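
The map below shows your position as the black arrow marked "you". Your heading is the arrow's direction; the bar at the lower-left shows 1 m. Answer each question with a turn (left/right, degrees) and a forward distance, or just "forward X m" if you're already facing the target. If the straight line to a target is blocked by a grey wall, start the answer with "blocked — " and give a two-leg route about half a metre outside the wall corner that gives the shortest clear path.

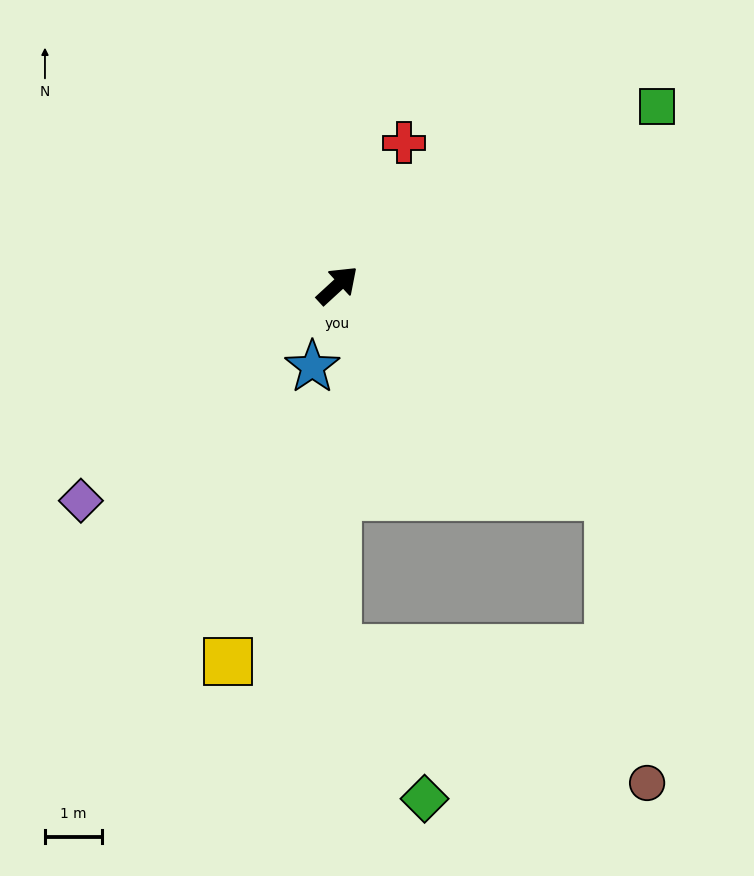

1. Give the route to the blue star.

turn right 150°, forward 1.5 m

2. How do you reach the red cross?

turn left 22°, forward 2.8 m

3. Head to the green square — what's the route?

turn right 13°, forward 6.5 m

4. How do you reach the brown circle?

blocked — turn right 81°, forward 6.1 m, then turn right 44°, forward 5.1 m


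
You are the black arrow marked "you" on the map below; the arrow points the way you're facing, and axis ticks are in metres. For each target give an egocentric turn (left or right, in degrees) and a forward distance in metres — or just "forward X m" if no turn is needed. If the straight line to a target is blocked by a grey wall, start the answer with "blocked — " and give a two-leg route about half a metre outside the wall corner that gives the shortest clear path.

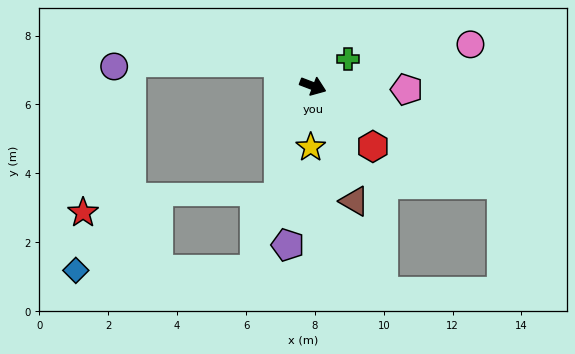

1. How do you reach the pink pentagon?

turn left 19°, forward 2.7 m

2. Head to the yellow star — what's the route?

turn right 71°, forward 1.8 m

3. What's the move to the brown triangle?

turn right 49°, forward 3.6 m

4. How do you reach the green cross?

turn left 59°, forward 1.3 m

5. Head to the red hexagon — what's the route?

turn right 24°, forward 2.5 m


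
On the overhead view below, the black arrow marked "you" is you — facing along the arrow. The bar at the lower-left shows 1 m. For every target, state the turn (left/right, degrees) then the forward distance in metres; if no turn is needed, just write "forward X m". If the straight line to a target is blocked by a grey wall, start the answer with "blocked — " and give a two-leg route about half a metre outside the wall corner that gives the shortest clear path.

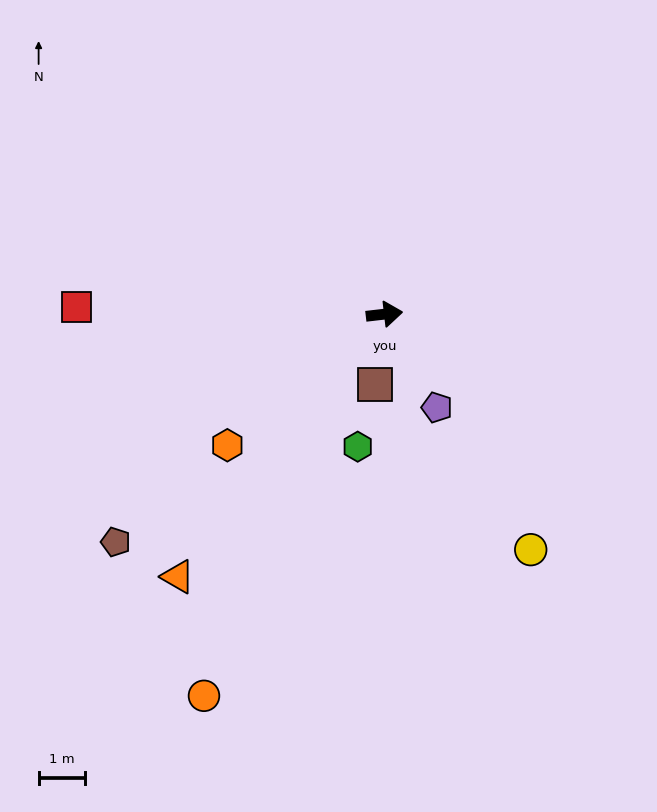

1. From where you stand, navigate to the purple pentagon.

turn right 67°, forward 2.3 m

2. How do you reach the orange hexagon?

turn right 147°, forward 4.4 m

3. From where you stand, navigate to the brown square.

turn right 104°, forward 1.5 m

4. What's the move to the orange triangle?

turn right 135°, forward 7.2 m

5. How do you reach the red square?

turn left 172°, forward 6.6 m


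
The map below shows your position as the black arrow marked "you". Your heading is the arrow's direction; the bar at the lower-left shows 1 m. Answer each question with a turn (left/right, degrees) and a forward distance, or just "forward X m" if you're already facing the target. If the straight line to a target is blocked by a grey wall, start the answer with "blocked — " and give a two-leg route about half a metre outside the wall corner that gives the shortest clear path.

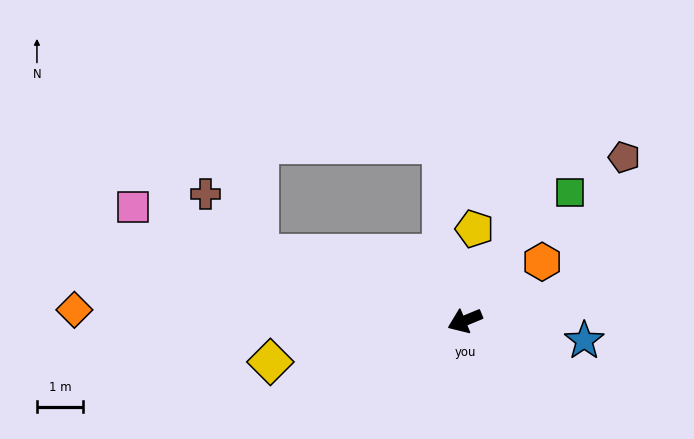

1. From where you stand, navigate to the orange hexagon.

turn right 165°, forward 2.1 m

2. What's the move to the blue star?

turn left 148°, forward 2.6 m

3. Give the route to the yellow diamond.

turn right 11°, forward 4.3 m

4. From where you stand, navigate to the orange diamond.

turn right 24°, forward 8.5 m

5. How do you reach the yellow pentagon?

turn right 119°, forward 2.0 m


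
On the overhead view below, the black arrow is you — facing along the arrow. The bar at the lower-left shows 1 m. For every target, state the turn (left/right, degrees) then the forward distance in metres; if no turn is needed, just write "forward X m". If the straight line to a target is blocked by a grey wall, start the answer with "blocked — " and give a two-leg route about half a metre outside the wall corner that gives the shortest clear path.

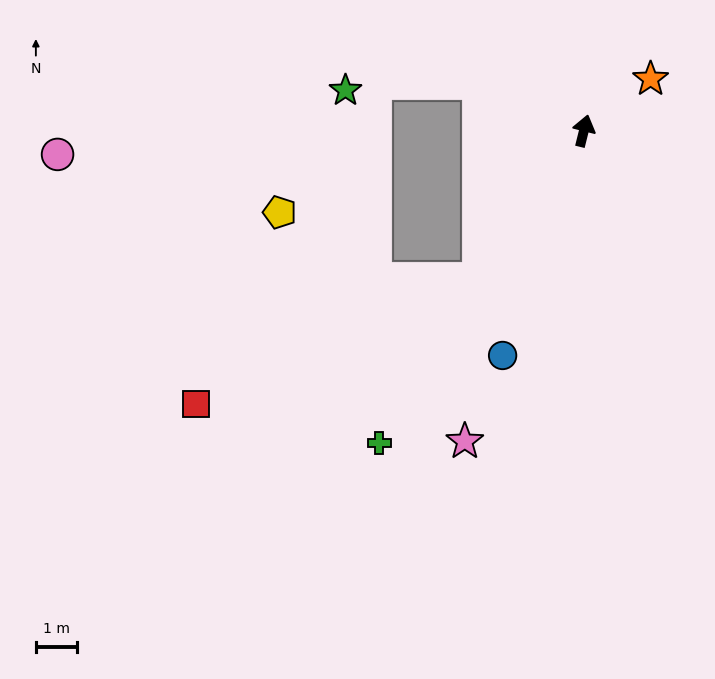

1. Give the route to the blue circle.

turn left 174°, forward 5.8 m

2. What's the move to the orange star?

turn right 38°, forward 2.1 m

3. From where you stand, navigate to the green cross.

turn left 161°, forward 9.1 m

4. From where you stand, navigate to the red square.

blocked — turn left 159°, forward 4.4 m, then turn right 31°, forward 7.5 m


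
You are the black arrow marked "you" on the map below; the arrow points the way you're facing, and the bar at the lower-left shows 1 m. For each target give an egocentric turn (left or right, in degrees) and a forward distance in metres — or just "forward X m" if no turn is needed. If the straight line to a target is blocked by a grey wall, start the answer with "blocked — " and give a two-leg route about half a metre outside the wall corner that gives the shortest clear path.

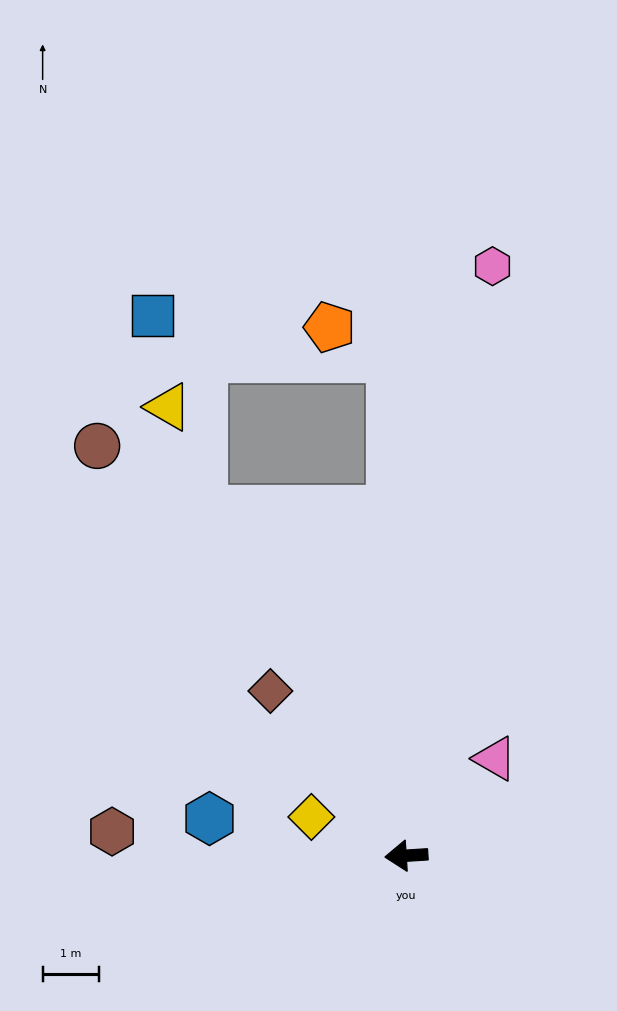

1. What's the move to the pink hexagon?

turn right 102°, forward 10.6 m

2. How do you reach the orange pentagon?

blocked — turn right 92°, forward 8.9 m, then turn left 61°, forward 1.2 m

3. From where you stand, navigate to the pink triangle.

turn right 136°, forward 2.3 m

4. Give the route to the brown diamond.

turn right 54°, forward 3.8 m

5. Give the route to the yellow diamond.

turn right 26°, forward 1.8 m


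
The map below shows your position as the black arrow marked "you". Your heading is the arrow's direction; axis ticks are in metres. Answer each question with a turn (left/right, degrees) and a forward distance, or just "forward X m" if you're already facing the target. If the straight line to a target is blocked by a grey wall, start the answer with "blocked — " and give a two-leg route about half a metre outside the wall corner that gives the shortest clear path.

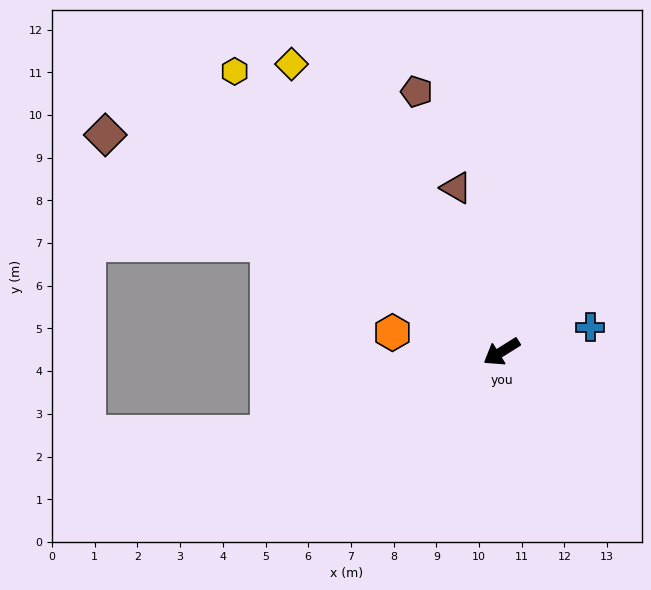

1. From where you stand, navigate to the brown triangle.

turn right 107°, forward 4.0 m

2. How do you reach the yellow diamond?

turn right 86°, forward 8.3 m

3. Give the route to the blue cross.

turn left 163°, forward 2.2 m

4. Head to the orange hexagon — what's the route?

turn right 42°, forward 2.6 m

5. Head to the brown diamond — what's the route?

turn right 61°, forward 10.6 m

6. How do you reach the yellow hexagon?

turn right 78°, forward 9.1 m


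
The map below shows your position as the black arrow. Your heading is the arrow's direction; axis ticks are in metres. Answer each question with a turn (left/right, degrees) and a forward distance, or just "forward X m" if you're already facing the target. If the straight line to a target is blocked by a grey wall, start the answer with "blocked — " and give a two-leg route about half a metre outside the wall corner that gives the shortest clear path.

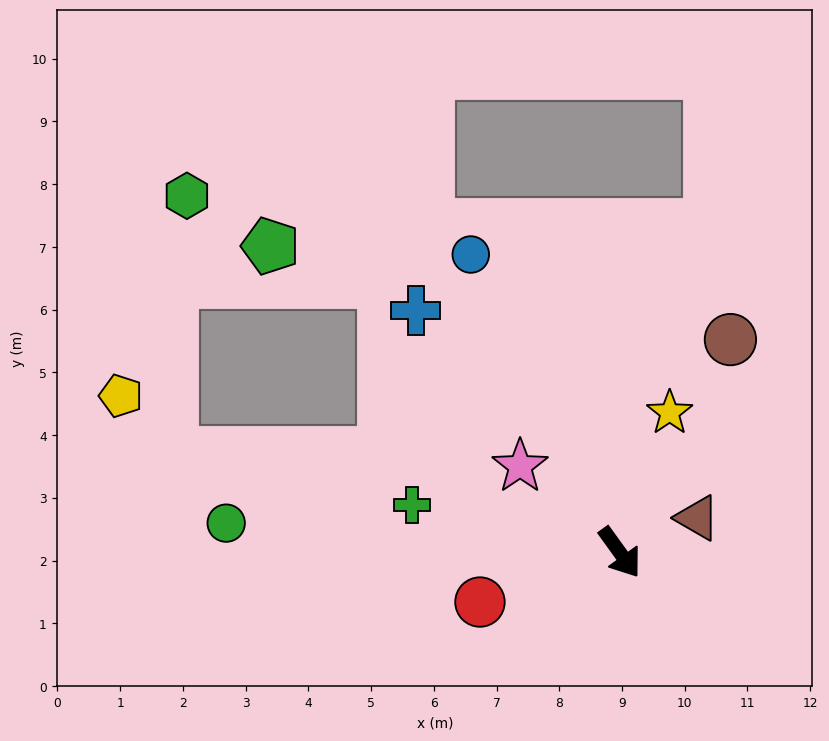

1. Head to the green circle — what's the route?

turn right 130°, forward 6.3 m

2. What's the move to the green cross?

turn right 139°, forward 3.4 m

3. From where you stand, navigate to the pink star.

turn right 167°, forward 2.1 m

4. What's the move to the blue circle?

turn left 171°, forward 5.3 m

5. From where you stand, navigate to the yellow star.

turn left 125°, forward 2.4 m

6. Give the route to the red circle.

turn right 106°, forward 2.4 m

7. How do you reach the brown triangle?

turn left 78°, forward 1.4 m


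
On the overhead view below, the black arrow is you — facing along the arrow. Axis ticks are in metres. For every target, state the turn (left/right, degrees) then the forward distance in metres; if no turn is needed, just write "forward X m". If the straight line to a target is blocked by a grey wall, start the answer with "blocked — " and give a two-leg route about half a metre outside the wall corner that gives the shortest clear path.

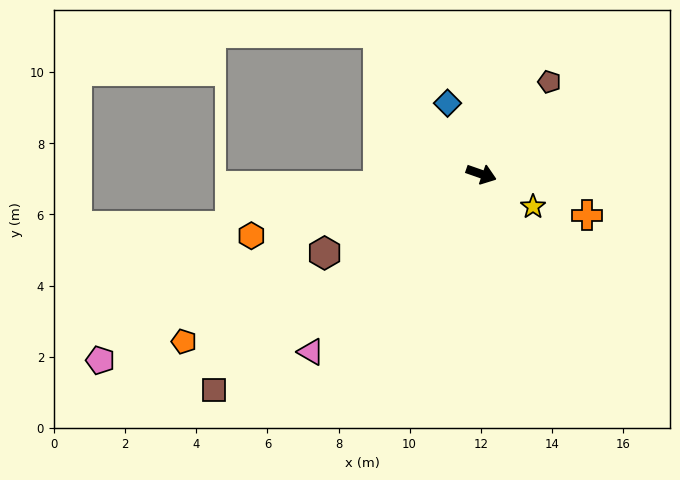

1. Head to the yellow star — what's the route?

turn right 13°, forward 1.7 m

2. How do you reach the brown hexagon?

turn right 134°, forward 4.9 m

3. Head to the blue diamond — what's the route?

turn left 135°, forward 2.2 m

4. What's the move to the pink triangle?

turn right 115°, forward 6.9 m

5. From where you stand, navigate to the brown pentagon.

turn left 73°, forward 3.2 m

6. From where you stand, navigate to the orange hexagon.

turn right 146°, forward 6.7 m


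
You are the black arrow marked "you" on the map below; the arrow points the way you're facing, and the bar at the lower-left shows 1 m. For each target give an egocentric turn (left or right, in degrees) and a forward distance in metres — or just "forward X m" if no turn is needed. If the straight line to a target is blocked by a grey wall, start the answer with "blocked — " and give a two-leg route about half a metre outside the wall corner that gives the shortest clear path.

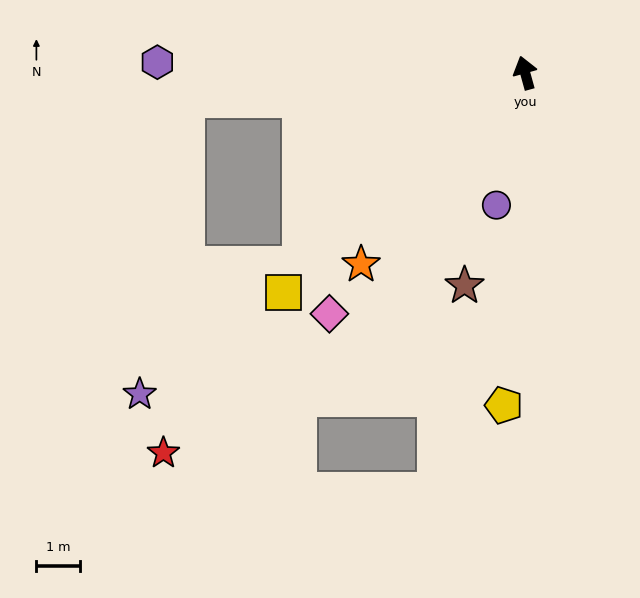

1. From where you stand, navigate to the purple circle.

turn left 152°, forward 3.1 m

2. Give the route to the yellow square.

turn left 117°, forward 7.5 m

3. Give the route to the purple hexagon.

turn left 73°, forward 8.4 m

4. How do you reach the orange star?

turn left 124°, forward 5.8 m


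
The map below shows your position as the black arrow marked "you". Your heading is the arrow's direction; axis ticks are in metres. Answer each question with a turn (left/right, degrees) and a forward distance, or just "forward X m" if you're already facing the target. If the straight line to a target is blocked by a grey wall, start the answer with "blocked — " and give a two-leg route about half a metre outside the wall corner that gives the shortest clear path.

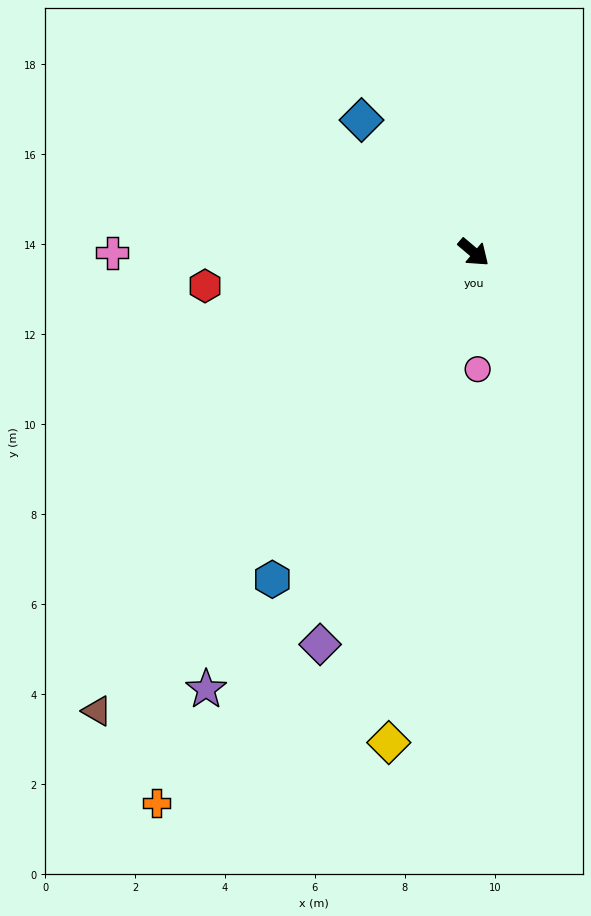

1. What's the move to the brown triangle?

turn right 89°, forward 13.2 m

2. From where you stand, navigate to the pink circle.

turn right 48°, forward 2.6 m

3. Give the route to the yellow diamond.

turn right 60°, forward 11.1 m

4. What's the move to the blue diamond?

turn left 171°, forward 3.9 m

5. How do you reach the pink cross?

turn right 140°, forward 8.0 m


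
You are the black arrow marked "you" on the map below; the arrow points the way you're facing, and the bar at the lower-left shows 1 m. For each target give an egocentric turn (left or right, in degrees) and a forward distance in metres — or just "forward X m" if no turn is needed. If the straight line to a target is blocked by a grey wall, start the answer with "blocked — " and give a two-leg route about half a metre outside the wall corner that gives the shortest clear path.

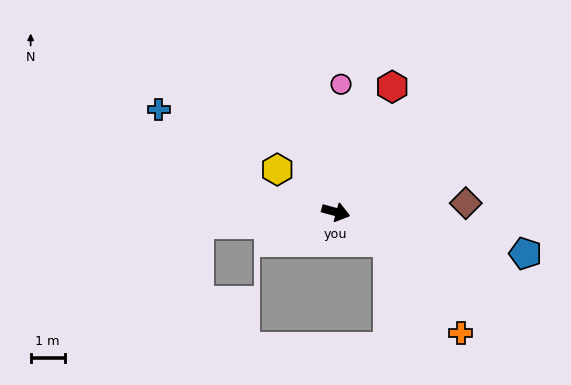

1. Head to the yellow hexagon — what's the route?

turn left 159°, forward 2.1 m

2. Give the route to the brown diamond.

turn left 19°, forward 3.8 m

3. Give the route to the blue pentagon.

turn left 3°, forward 5.7 m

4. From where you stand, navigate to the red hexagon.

turn left 81°, forward 4.0 m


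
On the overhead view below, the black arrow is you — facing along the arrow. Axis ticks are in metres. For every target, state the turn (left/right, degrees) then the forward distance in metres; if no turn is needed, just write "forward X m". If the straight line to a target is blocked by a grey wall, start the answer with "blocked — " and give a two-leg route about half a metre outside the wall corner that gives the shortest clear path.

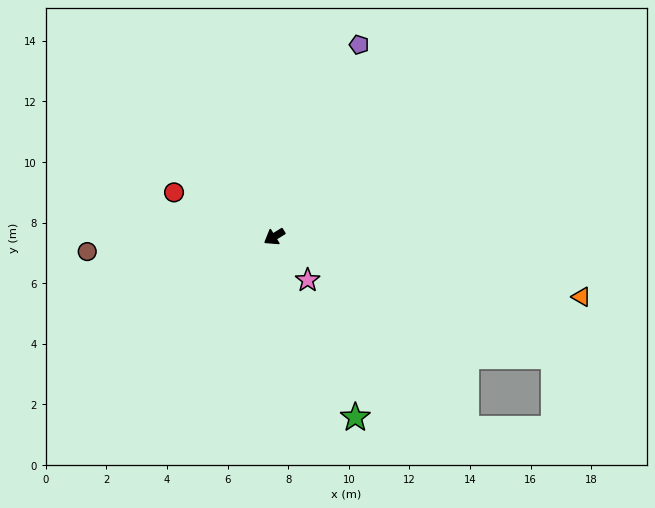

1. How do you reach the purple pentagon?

turn right 146°, forward 6.9 m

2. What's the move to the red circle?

turn right 56°, forward 3.6 m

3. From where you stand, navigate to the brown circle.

turn right 27°, forward 6.2 m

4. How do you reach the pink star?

turn left 96°, forward 1.8 m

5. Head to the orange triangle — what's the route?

turn left 137°, forward 10.3 m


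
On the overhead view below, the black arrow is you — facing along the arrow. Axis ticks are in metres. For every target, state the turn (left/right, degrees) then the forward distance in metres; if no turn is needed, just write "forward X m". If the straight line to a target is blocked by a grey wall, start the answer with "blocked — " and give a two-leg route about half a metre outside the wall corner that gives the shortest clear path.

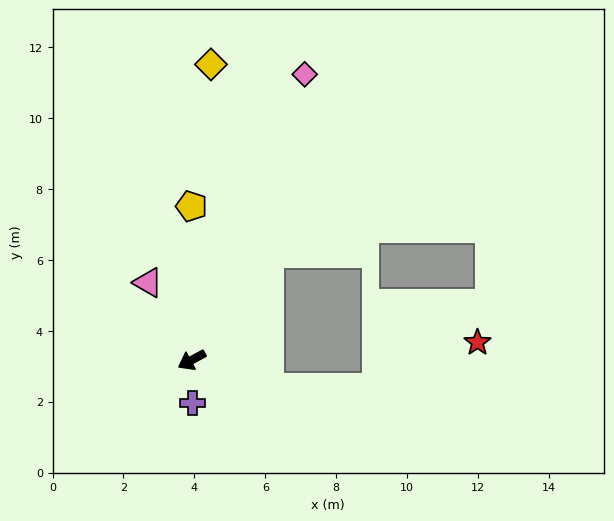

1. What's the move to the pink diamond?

turn right 140°, forward 8.7 m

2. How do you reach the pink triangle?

turn right 89°, forward 2.5 m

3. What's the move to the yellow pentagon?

turn right 118°, forward 4.3 m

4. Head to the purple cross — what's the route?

turn left 63°, forward 1.2 m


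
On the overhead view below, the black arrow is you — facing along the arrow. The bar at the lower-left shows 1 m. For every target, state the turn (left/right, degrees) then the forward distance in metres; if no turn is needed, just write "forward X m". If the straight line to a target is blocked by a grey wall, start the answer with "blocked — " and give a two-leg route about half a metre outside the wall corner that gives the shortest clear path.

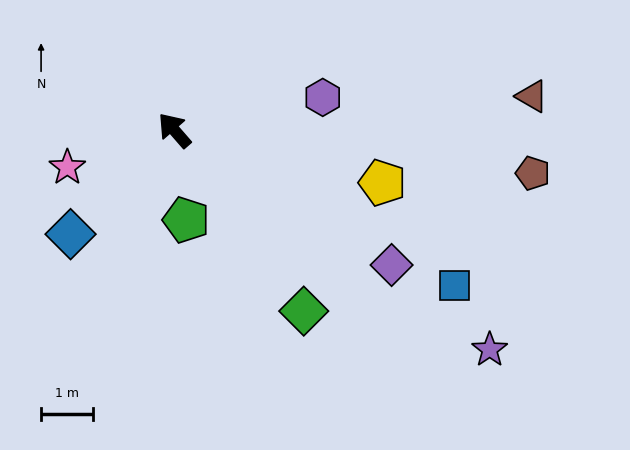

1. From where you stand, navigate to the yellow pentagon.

turn right 145°, forward 4.1 m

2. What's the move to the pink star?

turn left 68°, forward 2.2 m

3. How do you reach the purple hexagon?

turn right 119°, forward 2.9 m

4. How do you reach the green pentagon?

turn left 146°, forward 1.7 m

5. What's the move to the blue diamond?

turn left 94°, forward 2.8 m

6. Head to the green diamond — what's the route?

turn left 175°, forward 4.3 m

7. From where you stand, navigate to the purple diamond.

turn right 163°, forward 4.9 m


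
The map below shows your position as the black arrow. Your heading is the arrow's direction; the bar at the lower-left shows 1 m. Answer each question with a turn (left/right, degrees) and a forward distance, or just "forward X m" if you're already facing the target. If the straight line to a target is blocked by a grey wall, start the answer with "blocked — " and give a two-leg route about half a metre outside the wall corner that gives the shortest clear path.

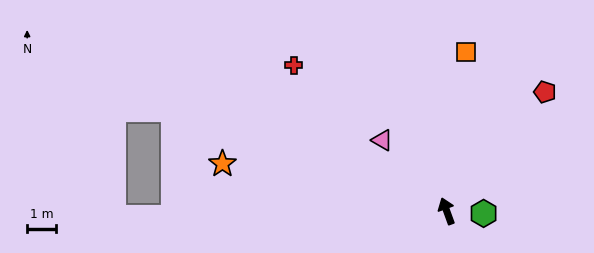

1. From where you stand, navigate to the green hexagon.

turn right 114°, forward 1.3 m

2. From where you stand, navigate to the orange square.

turn right 27°, forward 5.5 m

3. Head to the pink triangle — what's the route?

turn left 22°, forward 3.3 m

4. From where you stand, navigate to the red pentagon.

turn right 59°, forward 5.3 m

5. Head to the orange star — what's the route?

turn left 58°, forward 7.9 m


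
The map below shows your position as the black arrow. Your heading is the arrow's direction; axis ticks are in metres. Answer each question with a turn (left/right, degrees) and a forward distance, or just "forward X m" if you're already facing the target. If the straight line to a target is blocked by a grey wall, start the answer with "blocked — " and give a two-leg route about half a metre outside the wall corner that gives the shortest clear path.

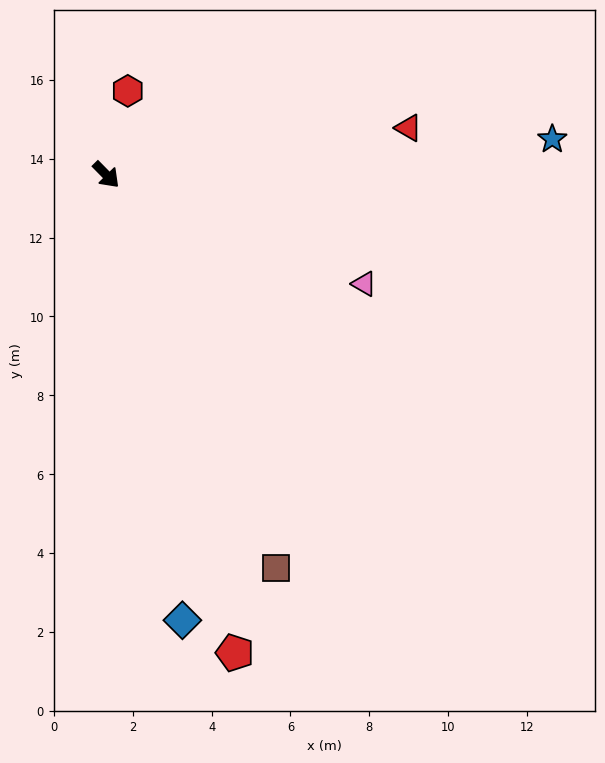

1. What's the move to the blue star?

turn left 50°, forward 11.4 m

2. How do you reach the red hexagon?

turn left 121°, forward 2.2 m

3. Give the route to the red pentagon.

turn right 29°, forward 12.6 m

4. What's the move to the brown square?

turn right 21°, forward 10.9 m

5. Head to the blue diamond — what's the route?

turn right 35°, forward 11.5 m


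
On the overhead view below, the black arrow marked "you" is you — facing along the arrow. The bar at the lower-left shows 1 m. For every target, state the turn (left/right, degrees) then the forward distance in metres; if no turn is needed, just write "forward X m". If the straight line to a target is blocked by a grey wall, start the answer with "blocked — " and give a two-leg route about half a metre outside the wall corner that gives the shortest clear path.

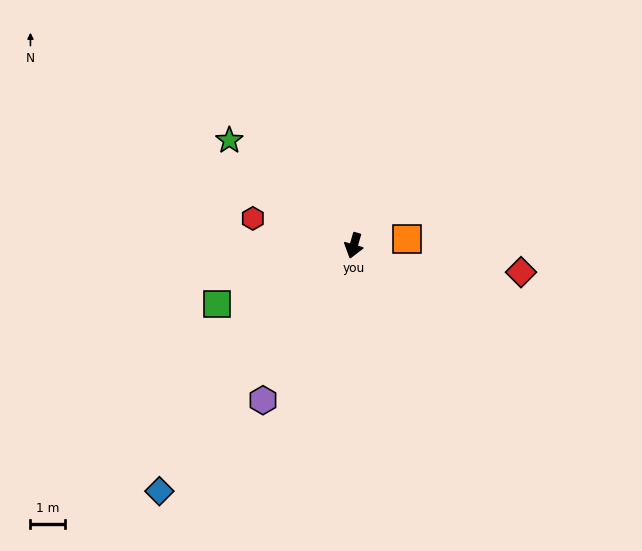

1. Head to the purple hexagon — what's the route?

turn right 14°, forward 5.2 m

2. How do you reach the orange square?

turn left 113°, forward 1.5 m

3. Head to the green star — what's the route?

turn right 114°, forward 4.7 m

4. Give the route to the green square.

turn right 51°, forward 4.3 m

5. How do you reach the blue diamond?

turn right 22°, forward 9.0 m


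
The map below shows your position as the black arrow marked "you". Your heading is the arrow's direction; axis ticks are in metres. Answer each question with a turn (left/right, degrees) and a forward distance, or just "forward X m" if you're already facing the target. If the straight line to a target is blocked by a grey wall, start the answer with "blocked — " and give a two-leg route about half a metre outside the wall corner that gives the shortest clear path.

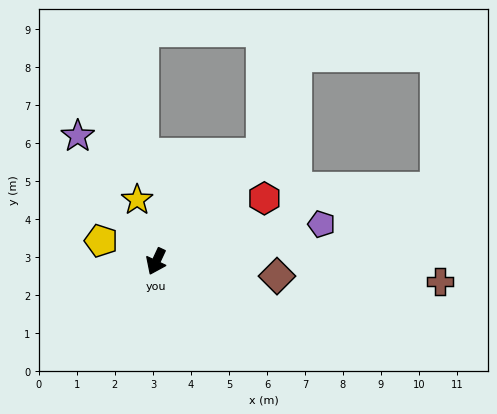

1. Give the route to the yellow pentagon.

turn right 86°, forward 1.5 m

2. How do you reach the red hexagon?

turn left 145°, forward 3.3 m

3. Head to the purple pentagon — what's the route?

turn left 128°, forward 4.5 m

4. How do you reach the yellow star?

turn right 138°, forward 1.7 m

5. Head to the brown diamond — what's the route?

turn left 108°, forward 3.2 m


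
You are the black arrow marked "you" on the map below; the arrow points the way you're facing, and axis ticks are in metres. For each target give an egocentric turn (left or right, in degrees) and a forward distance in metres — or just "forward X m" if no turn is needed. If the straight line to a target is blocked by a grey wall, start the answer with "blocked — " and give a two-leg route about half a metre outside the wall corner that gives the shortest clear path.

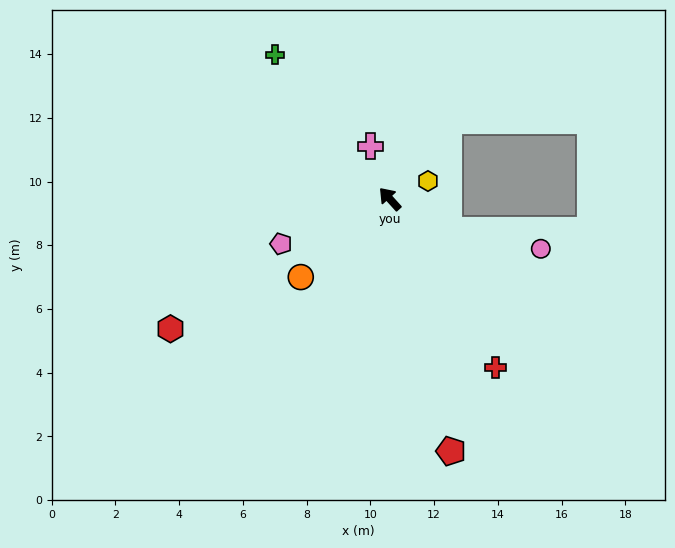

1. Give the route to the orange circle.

turn left 89°, forward 3.7 m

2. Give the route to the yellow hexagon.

turn right 107°, forward 1.3 m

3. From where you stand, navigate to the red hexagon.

turn left 79°, forward 8.0 m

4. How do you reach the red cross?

turn left 170°, forward 6.2 m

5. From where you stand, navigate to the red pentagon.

turn left 151°, forward 8.1 m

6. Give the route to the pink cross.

turn right 22°, forward 1.8 m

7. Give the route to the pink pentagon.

turn left 70°, forward 3.7 m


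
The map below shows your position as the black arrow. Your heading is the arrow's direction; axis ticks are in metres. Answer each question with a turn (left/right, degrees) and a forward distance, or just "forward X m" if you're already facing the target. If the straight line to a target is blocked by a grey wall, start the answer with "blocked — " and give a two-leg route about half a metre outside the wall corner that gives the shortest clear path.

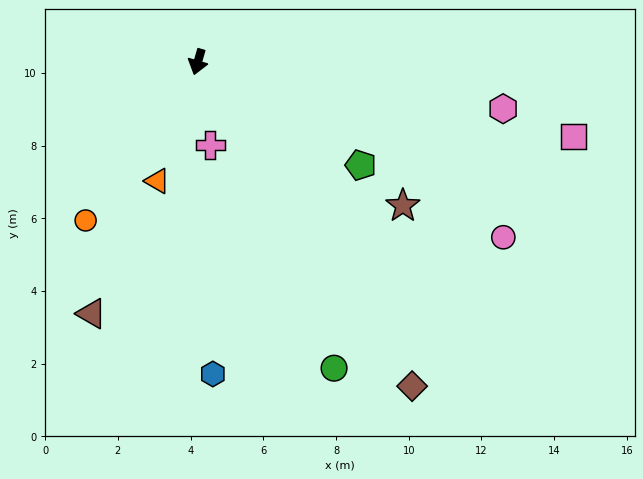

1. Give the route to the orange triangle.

turn right 3°, forward 3.5 m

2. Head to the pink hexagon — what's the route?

turn left 97°, forward 8.5 m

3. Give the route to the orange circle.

turn right 19°, forward 5.3 m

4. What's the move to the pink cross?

turn left 25°, forward 2.3 m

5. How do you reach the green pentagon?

turn left 74°, forward 5.3 m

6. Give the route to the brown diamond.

turn left 50°, forward 10.7 m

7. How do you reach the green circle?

turn left 40°, forward 9.2 m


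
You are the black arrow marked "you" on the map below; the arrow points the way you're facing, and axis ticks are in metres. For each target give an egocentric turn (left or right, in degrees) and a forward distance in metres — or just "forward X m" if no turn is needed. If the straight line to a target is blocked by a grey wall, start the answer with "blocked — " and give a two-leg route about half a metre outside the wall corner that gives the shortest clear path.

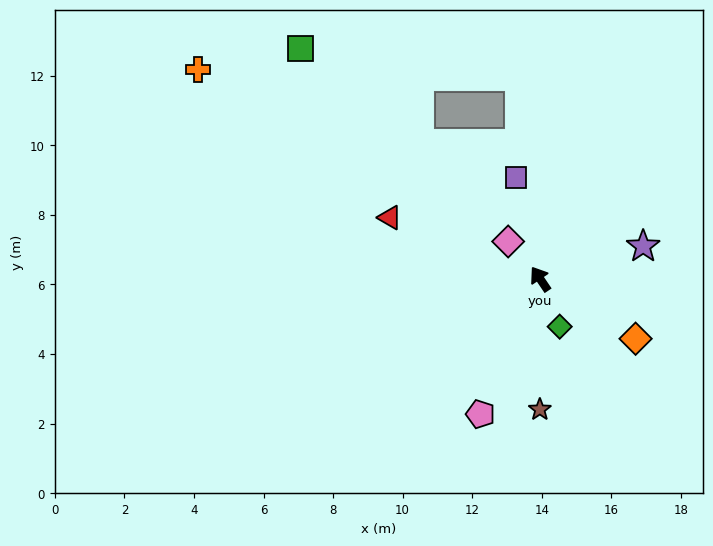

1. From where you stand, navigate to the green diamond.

turn left 168°, forward 1.5 m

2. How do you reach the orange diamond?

turn right 156°, forward 3.2 m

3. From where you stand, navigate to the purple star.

turn right 106°, forward 3.1 m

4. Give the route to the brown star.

turn left 146°, forward 3.8 m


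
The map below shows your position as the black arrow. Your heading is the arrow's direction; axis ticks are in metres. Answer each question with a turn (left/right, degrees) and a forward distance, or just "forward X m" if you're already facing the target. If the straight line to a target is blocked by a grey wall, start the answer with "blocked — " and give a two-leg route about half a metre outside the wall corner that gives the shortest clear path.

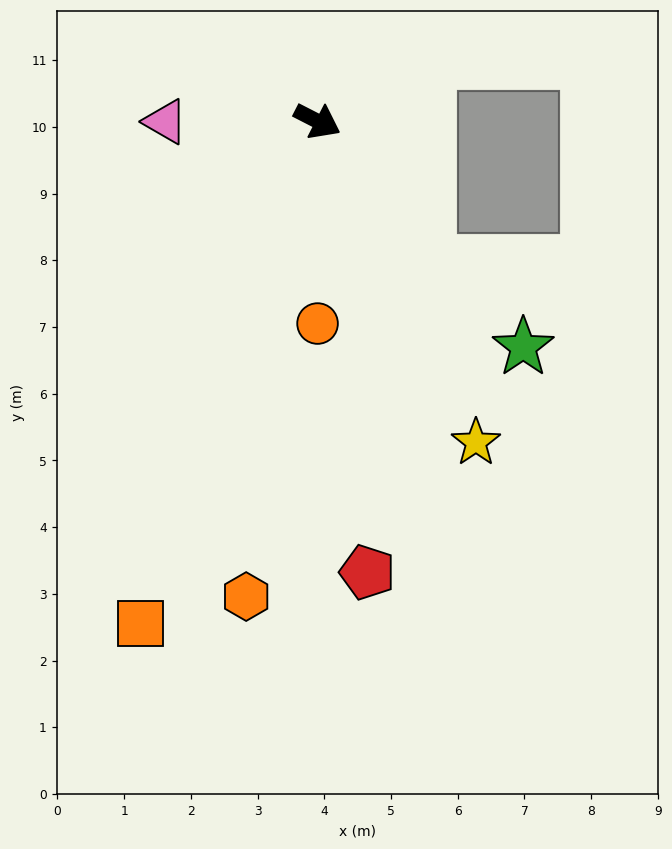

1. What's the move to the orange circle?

turn right 63°, forward 3.0 m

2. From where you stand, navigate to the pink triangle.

turn right 153°, forward 2.3 m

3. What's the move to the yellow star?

turn right 37°, forward 5.4 m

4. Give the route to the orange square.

turn right 82°, forward 8.0 m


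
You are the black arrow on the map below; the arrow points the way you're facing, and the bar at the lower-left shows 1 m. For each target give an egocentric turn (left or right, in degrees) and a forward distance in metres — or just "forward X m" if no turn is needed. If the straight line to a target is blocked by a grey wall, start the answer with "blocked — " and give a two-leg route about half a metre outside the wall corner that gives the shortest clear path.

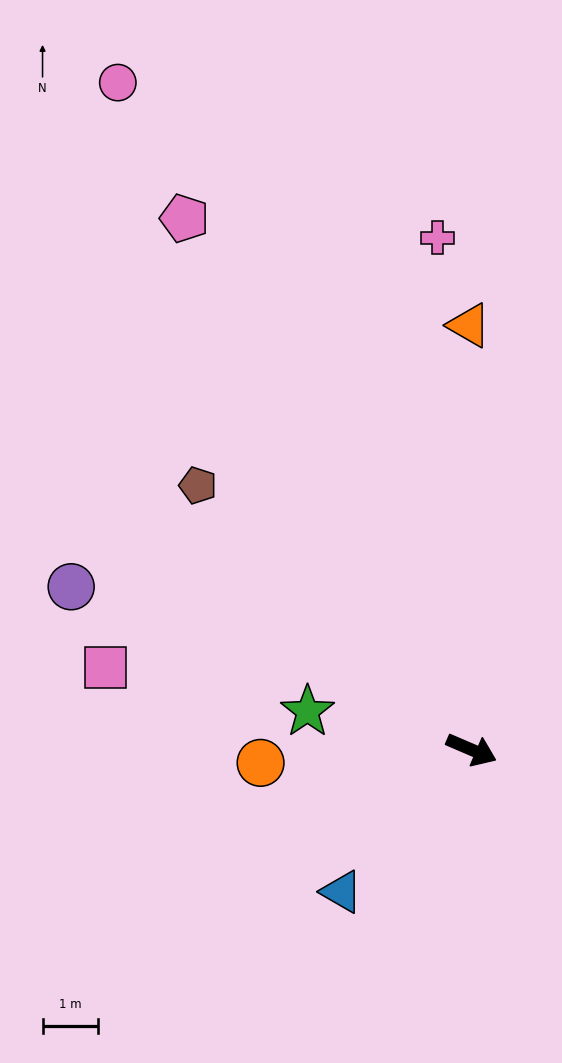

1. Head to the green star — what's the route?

turn right 170°, forward 3.0 m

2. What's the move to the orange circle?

turn right 153°, forward 3.8 m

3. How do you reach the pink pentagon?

turn left 142°, forward 10.9 m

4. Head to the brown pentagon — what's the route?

turn left 159°, forward 6.9 m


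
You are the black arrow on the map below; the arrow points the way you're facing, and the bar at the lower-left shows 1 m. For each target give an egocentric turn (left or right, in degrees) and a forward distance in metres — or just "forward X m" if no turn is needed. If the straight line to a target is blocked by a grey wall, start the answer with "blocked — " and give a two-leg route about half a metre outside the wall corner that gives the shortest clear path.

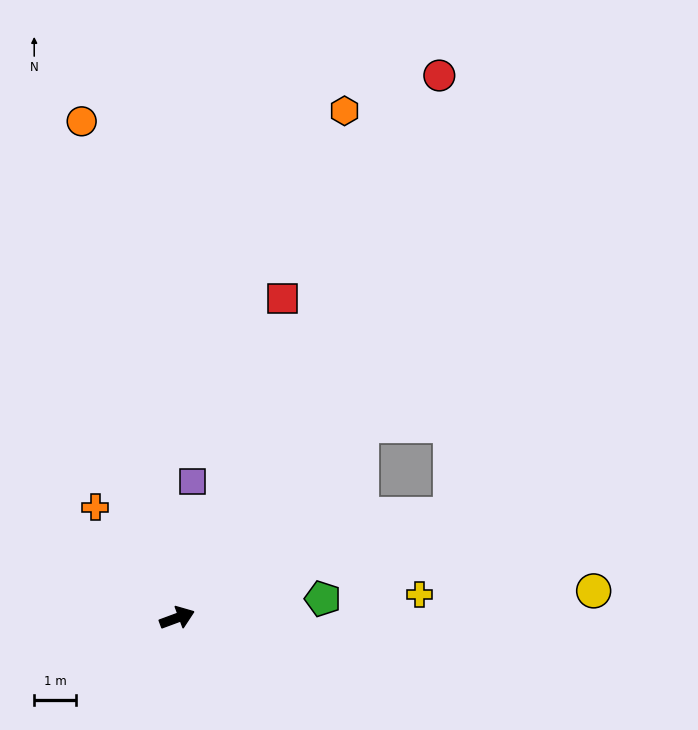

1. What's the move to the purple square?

turn left 63°, forward 3.3 m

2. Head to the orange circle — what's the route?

turn left 81°, forward 12.2 m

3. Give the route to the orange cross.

turn left 106°, forward 3.3 m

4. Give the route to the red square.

turn left 51°, forward 8.1 m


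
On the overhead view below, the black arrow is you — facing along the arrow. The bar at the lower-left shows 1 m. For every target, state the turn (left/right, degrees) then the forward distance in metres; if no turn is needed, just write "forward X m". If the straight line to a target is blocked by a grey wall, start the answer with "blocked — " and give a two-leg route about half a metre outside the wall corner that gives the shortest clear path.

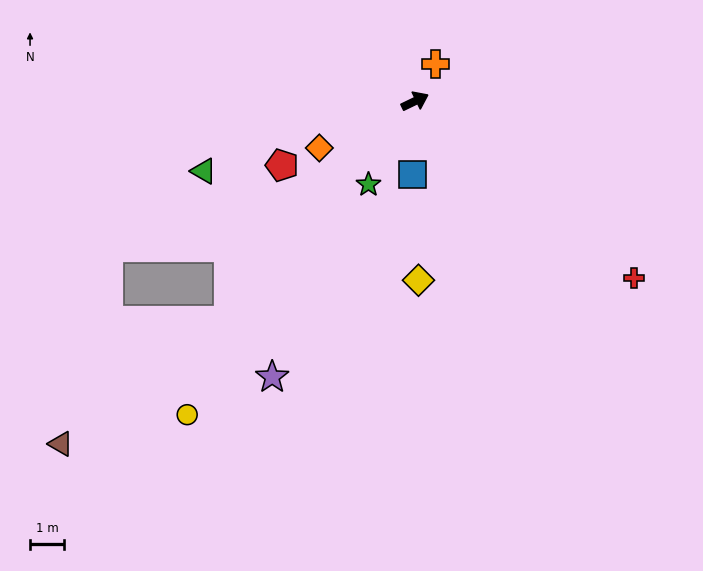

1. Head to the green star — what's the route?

turn right 145°, forward 2.8 m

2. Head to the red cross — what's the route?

turn right 65°, forward 8.2 m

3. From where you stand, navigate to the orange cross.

turn left 35°, forward 1.2 m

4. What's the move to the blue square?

turn right 118°, forward 2.1 m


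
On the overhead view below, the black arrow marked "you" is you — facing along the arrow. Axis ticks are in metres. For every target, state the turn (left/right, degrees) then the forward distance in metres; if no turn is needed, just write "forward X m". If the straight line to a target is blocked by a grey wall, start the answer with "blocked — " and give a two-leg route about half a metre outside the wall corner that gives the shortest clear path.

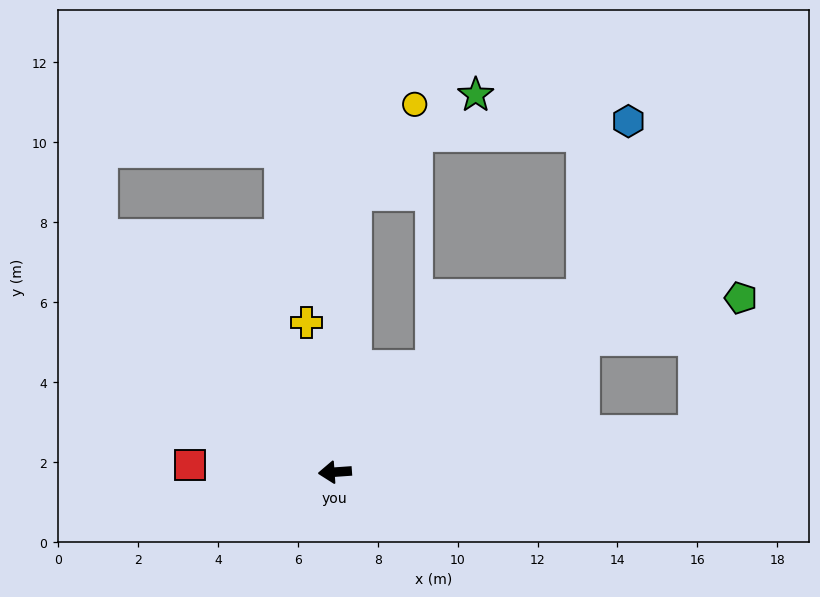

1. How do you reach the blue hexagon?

blocked — turn right 149°, forward 7.6 m, then turn left 41°, forward 4.5 m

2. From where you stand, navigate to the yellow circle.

blocked — turn right 98°, forward 7.0 m, then turn right 30°, forward 2.7 m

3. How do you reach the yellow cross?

turn right 83°, forward 3.8 m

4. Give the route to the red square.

turn right 7°, forward 3.6 m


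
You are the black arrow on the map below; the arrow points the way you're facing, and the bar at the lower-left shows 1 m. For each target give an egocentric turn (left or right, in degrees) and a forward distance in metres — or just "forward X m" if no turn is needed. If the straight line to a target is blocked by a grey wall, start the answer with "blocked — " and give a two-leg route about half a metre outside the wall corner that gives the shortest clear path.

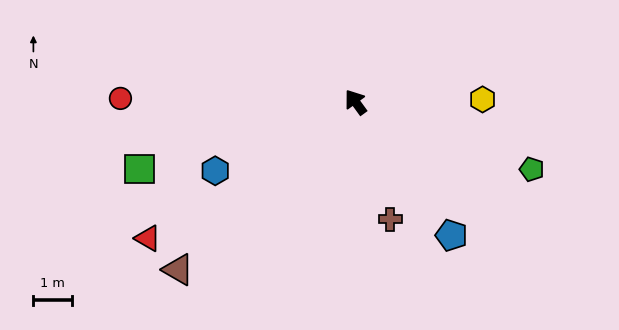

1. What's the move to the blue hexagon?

turn left 80°, forward 4.1 m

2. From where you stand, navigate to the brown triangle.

turn left 97°, forward 6.3 m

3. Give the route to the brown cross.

turn left 160°, forward 3.2 m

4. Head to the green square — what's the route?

turn left 71°, forward 5.9 m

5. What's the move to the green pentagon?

turn right 147°, forward 4.9 m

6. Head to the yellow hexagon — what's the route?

turn right 125°, forward 3.3 m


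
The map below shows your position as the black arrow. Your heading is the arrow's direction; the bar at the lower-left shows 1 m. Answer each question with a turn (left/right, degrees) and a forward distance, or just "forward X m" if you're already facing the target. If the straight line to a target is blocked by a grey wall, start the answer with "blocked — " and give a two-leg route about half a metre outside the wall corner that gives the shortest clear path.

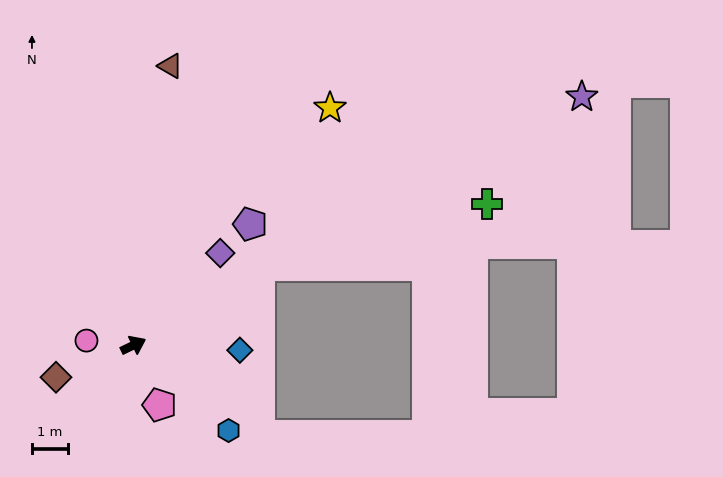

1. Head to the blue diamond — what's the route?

turn right 28°, forward 3.0 m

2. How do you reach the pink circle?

turn left 149°, forward 1.3 m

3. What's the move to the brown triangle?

turn left 57°, forward 7.9 m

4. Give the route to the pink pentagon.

turn right 92°, forward 1.8 m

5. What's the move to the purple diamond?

turn left 21°, forward 3.5 m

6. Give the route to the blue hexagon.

turn right 68°, forward 3.6 m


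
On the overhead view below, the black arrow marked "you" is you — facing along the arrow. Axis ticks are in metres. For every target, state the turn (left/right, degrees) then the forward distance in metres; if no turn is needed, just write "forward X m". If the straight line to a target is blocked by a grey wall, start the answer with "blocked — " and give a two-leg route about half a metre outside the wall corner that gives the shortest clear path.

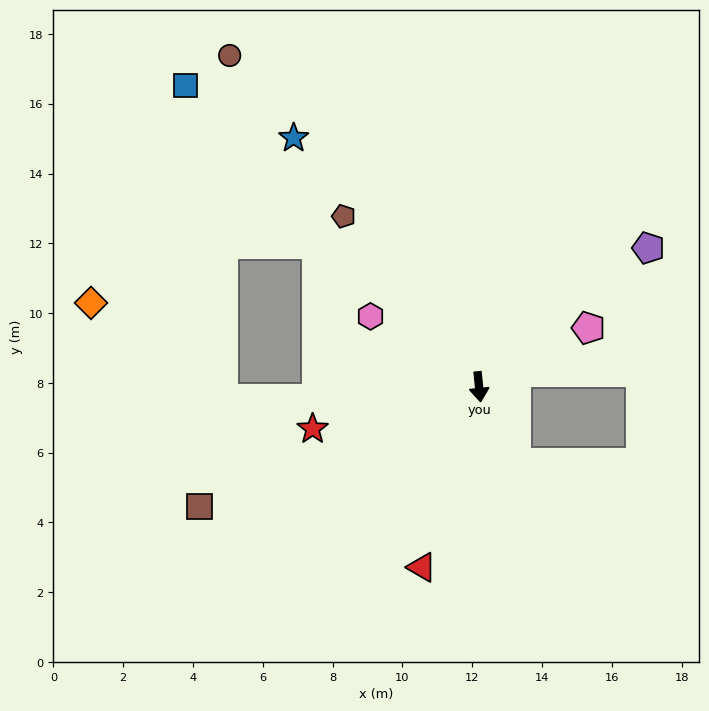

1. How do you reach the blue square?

turn right 142°, forward 12.0 m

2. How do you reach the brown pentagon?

turn right 147°, forward 6.2 m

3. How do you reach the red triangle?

turn right 23°, forward 5.4 m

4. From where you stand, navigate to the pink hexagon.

turn right 129°, forward 3.7 m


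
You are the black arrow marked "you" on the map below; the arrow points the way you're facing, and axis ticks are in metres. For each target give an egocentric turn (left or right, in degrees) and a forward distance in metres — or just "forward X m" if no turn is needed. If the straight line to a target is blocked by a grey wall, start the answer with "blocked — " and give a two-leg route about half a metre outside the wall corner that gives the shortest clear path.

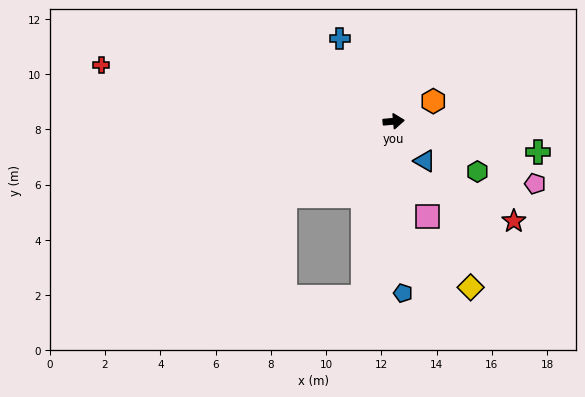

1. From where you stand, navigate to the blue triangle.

turn right 57°, forward 1.8 m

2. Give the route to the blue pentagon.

turn right 92°, forward 6.2 m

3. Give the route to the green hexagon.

turn right 36°, forward 3.5 m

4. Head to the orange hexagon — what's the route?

turn left 22°, forward 1.6 m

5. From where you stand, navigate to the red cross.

turn left 164°, forward 10.8 m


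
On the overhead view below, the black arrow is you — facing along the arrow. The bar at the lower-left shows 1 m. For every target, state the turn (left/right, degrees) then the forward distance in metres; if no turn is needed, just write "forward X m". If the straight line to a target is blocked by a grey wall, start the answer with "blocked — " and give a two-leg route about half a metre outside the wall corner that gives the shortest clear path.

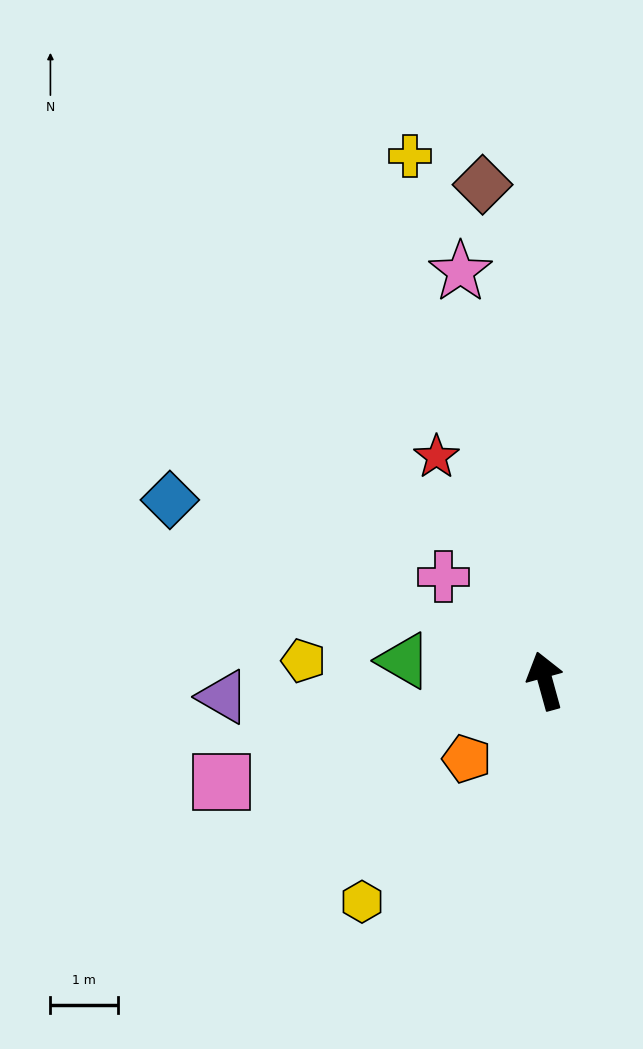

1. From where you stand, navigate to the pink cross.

turn left 29°, forward 2.2 m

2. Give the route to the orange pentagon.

turn left 119°, forward 1.6 m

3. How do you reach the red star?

turn left 10°, forward 3.7 m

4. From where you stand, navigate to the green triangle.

turn left 66°, forward 2.1 m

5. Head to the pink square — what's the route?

turn left 92°, forward 5.0 m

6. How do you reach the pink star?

turn right 4°, forward 6.2 m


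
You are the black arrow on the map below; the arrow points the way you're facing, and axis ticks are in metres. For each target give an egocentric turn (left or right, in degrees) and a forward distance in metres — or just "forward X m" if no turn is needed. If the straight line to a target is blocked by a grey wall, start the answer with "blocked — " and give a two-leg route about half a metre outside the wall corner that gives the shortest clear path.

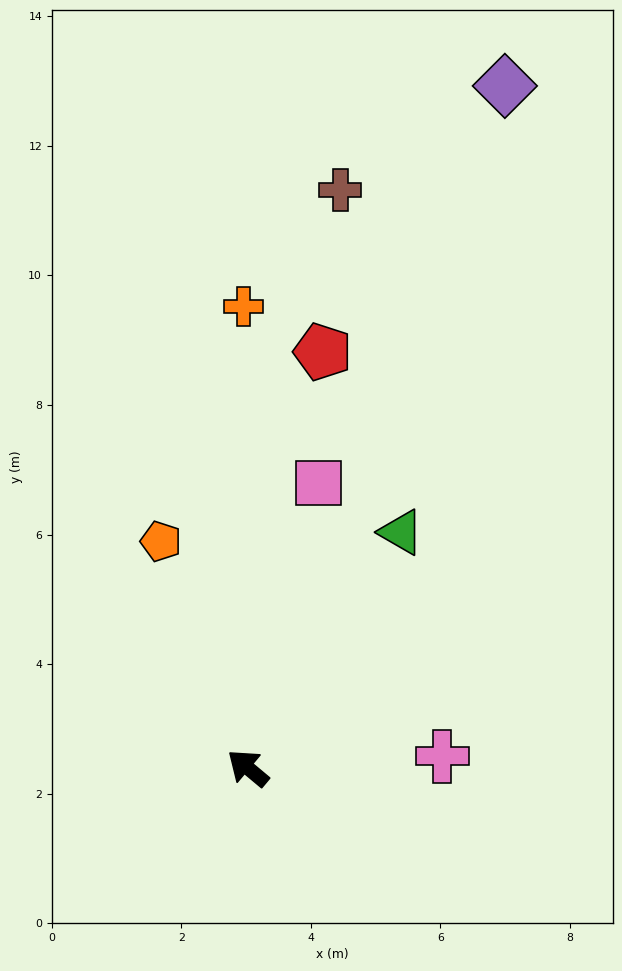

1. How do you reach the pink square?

turn right 64°, forward 4.5 m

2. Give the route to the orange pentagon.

turn right 29°, forward 3.7 m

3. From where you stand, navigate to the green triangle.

turn right 83°, forward 4.3 m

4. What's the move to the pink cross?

turn right 137°, forward 3.0 m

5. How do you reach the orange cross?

turn right 50°, forward 7.1 m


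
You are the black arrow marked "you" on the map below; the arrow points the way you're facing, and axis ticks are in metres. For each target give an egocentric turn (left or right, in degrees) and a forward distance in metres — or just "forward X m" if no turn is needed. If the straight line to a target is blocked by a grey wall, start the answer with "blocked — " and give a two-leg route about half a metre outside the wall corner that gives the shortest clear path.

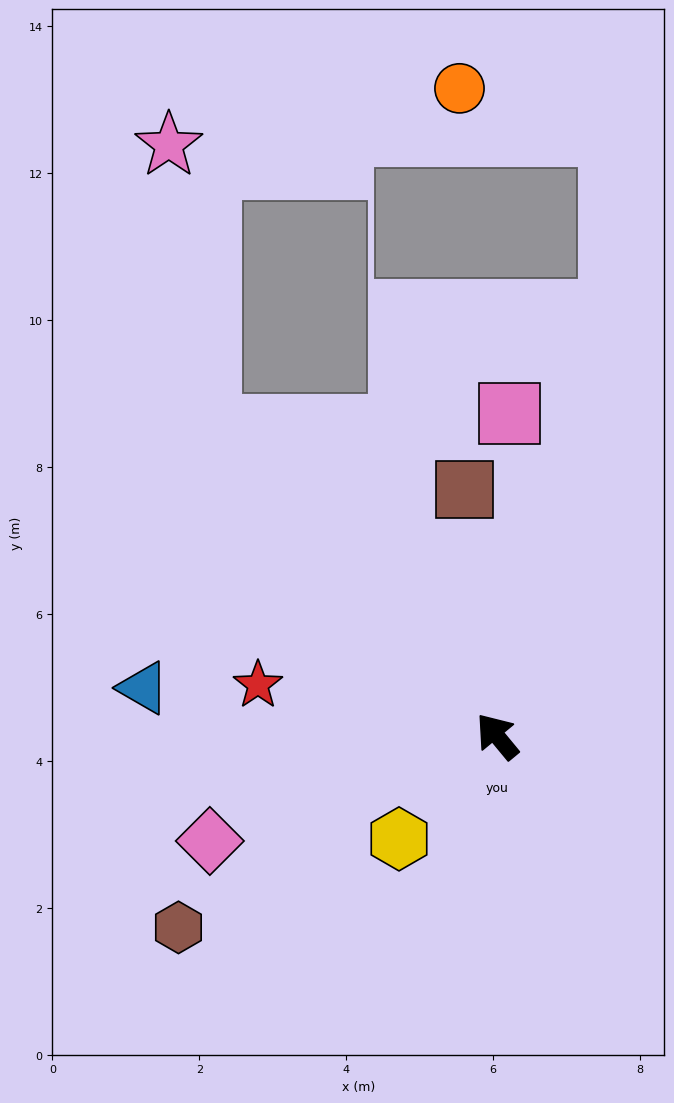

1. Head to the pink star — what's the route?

blocked — turn left 3°, forward 5.8 m, then turn right 34°, forward 3.9 m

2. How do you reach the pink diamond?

turn left 70°, forward 4.2 m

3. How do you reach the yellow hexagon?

turn left 97°, forward 1.9 m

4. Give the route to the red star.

turn left 38°, forward 3.3 m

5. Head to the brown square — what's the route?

turn right 32°, forward 3.4 m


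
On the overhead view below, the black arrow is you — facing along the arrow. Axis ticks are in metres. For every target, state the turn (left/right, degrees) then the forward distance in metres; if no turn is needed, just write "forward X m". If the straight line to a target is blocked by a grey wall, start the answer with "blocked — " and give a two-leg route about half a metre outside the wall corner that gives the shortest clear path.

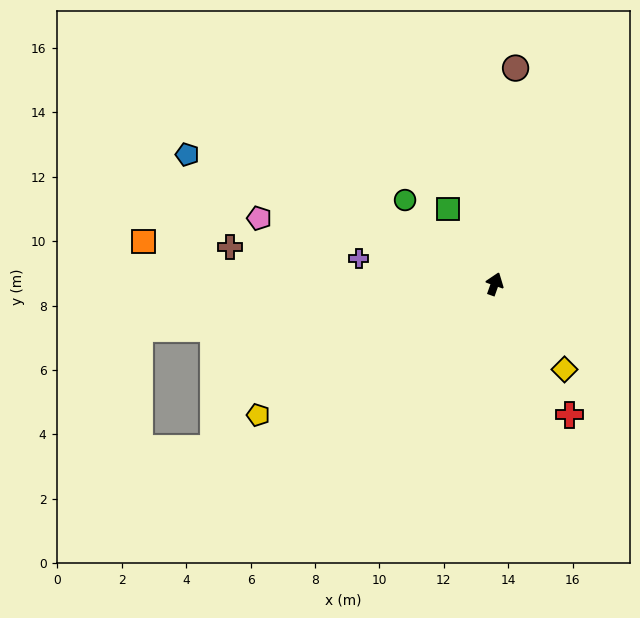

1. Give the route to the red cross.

turn right 131°, forward 4.7 m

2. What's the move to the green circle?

turn left 67°, forward 3.8 m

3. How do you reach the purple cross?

turn left 99°, forward 4.3 m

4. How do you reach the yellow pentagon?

turn left 139°, forward 8.4 m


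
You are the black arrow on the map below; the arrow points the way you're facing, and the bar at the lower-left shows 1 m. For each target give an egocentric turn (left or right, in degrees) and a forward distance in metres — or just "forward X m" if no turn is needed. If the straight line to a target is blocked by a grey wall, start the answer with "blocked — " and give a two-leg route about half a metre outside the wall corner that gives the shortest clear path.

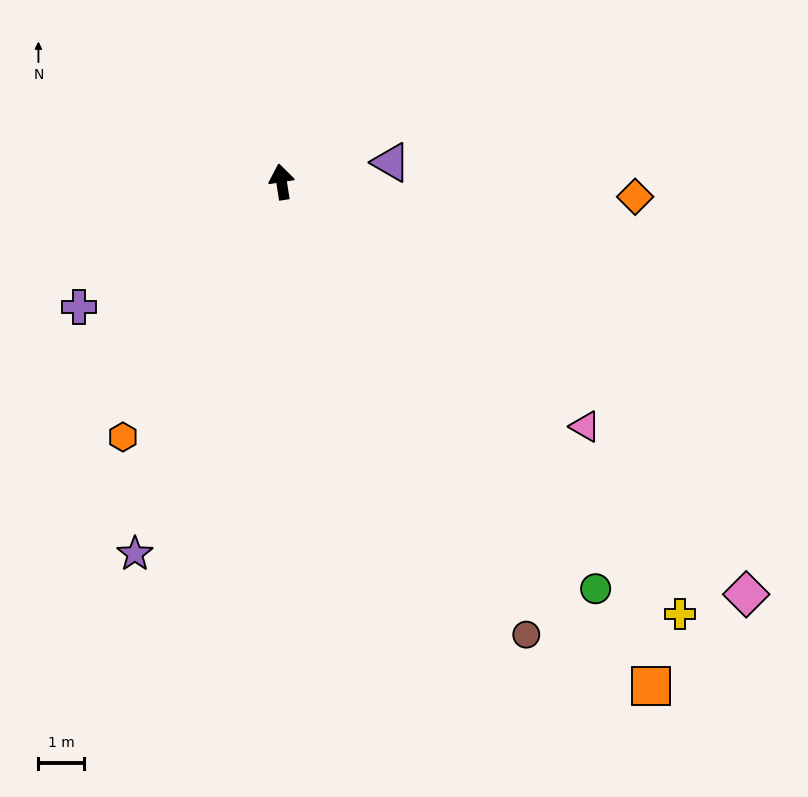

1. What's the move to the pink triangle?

turn right 138°, forward 8.6 m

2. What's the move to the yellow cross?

turn right 146°, forward 12.9 m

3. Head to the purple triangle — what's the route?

turn right 89°, forward 2.4 m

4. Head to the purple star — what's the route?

turn left 150°, forward 8.8 m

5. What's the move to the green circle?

turn right 151°, forward 11.3 m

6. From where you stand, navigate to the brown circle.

turn right 161°, forward 11.3 m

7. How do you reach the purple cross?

turn left 113°, forward 5.2 m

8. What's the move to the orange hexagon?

turn left 139°, forward 6.6 m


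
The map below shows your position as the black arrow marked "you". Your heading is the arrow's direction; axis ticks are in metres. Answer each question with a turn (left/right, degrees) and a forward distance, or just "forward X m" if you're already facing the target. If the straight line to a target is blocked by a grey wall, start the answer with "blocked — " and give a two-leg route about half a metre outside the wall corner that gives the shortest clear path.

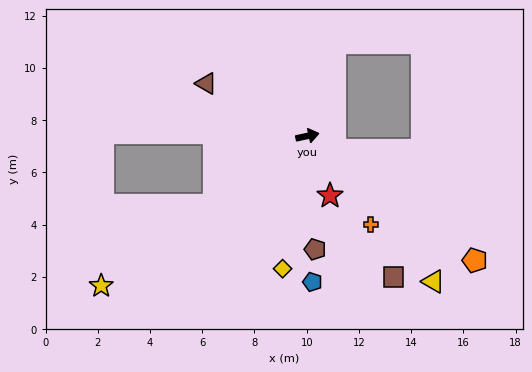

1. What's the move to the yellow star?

turn right 156°, forward 9.8 m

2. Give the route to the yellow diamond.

turn right 113°, forward 5.2 m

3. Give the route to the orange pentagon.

turn right 49°, forward 8.0 m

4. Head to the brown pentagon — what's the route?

turn right 98°, forward 4.4 m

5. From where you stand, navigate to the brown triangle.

turn left 140°, forward 4.4 m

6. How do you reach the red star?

turn right 82°, forward 2.4 m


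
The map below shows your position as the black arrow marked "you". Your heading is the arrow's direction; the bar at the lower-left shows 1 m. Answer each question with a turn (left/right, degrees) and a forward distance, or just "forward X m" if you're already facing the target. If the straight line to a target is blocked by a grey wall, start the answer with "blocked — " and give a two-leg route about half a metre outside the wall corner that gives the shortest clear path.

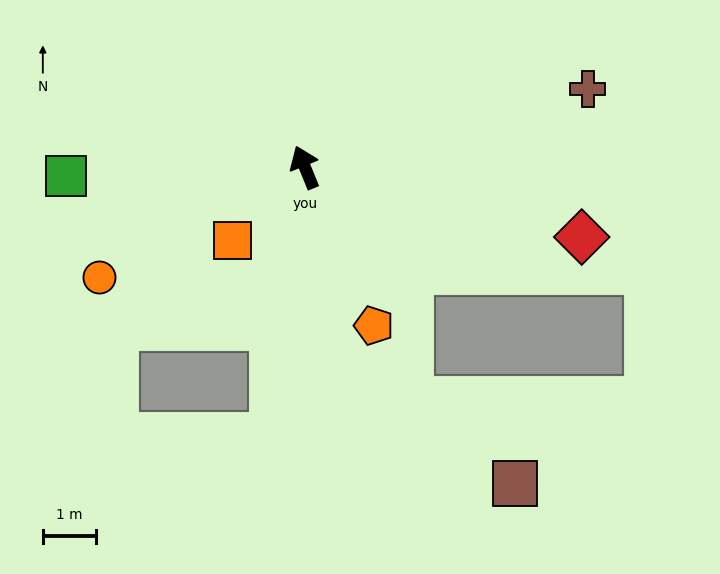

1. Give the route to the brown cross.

turn right 97°, forward 5.5 m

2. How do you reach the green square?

turn left 70°, forward 4.5 m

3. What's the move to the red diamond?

turn right 126°, forward 5.4 m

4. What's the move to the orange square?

turn left 113°, forward 1.9 m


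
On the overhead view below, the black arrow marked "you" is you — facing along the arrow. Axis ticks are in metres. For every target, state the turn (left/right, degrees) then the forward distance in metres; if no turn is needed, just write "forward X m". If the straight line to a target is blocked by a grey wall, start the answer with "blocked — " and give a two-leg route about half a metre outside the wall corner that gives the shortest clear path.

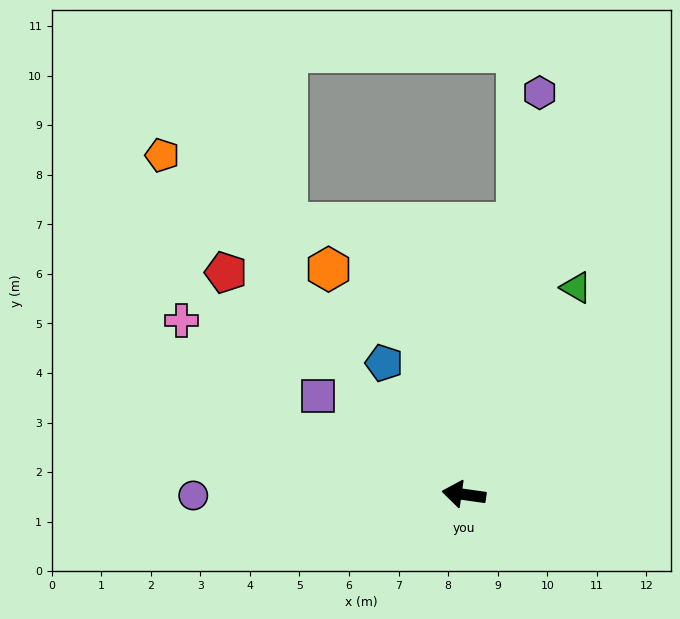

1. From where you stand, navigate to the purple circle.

turn left 8°, forward 5.5 m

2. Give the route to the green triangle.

turn right 110°, forward 4.7 m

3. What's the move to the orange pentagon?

turn right 40°, forward 9.2 m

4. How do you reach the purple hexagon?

turn right 93°, forward 8.2 m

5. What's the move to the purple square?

turn right 26°, forward 3.6 m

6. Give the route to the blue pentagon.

turn right 51°, forward 3.1 m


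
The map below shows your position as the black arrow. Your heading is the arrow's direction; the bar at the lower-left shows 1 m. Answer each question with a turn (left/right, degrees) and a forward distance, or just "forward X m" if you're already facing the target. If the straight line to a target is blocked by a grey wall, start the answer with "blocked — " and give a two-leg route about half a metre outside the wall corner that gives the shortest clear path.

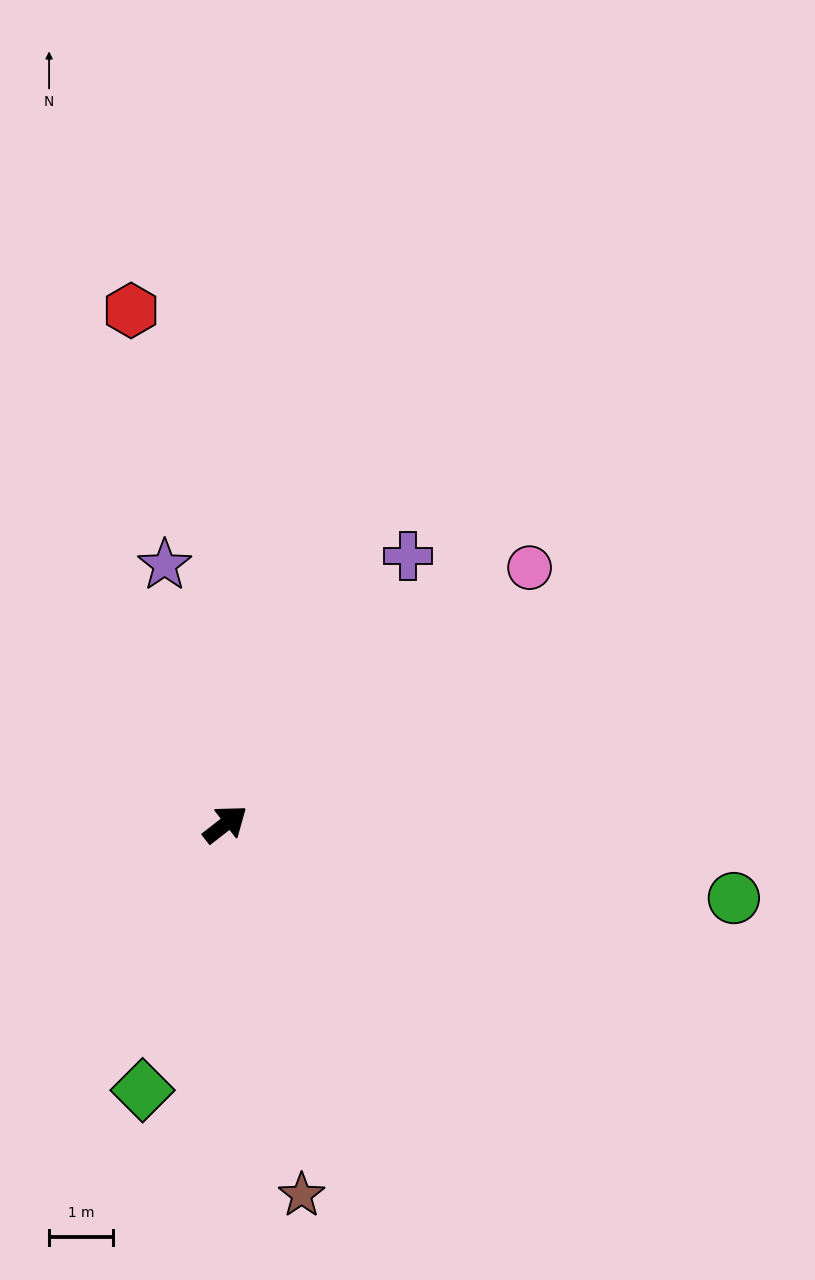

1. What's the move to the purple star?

turn left 65°, forward 4.2 m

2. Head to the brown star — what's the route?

turn right 116°, forward 5.9 m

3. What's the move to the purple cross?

turn left 18°, forward 5.1 m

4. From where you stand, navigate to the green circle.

turn right 46°, forward 8.1 m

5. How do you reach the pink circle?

turn left 2°, forward 6.3 m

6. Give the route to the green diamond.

turn right 145°, forward 4.4 m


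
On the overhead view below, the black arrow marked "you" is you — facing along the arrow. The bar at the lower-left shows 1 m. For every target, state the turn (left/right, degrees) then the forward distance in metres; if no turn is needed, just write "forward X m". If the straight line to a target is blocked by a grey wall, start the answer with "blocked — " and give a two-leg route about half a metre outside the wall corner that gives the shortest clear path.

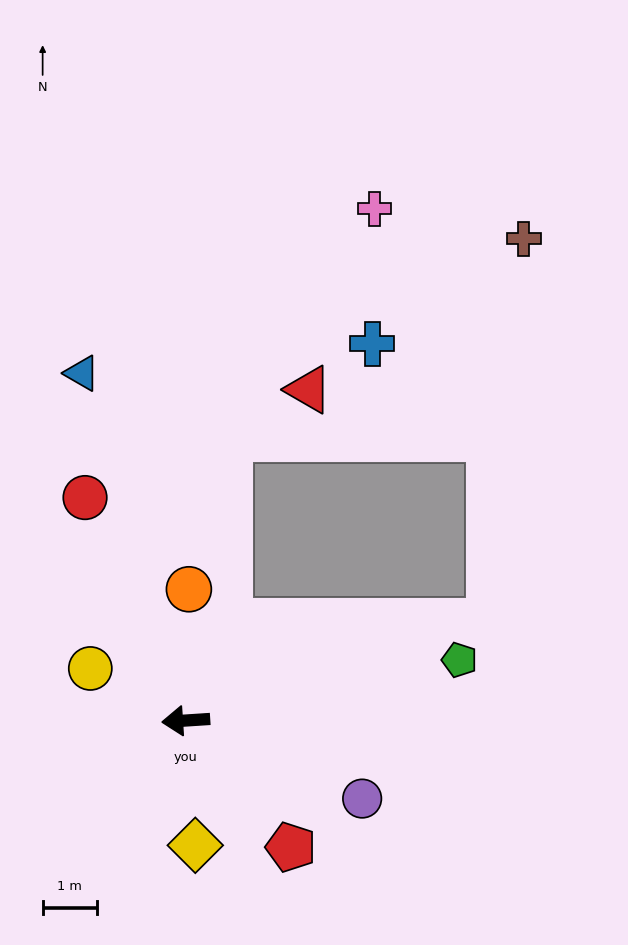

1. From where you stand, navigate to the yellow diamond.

turn left 91°, forward 2.3 m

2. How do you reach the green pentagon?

turn right 171°, forward 5.2 m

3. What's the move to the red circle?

turn right 69°, forward 4.5 m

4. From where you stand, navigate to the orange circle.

turn right 95°, forward 2.4 m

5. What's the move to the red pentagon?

turn left 126°, forward 3.1 m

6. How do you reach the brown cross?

blocked — turn right 166°, forward 5.9 m, then turn left 67°, forward 7.1 m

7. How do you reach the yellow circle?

turn right 32°, forward 2.0 m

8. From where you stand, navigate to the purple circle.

turn left 152°, forward 3.6 m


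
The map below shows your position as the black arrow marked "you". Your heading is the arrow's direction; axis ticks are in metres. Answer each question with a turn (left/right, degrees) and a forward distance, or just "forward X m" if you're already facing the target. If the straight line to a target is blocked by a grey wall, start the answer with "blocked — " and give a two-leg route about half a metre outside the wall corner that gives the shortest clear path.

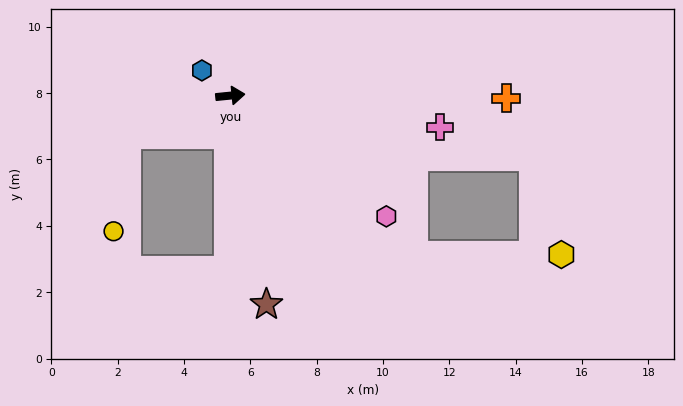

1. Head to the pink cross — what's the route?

turn right 14°, forward 6.4 m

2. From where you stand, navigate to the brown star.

turn right 86°, forward 6.4 m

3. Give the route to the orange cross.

turn right 6°, forward 8.3 m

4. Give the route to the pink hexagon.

turn right 43°, forward 5.9 m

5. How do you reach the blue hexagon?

turn left 133°, forward 1.1 m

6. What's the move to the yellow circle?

blocked — turn right 165°, forward 3.3 m, then turn left 61°, forward 2.9 m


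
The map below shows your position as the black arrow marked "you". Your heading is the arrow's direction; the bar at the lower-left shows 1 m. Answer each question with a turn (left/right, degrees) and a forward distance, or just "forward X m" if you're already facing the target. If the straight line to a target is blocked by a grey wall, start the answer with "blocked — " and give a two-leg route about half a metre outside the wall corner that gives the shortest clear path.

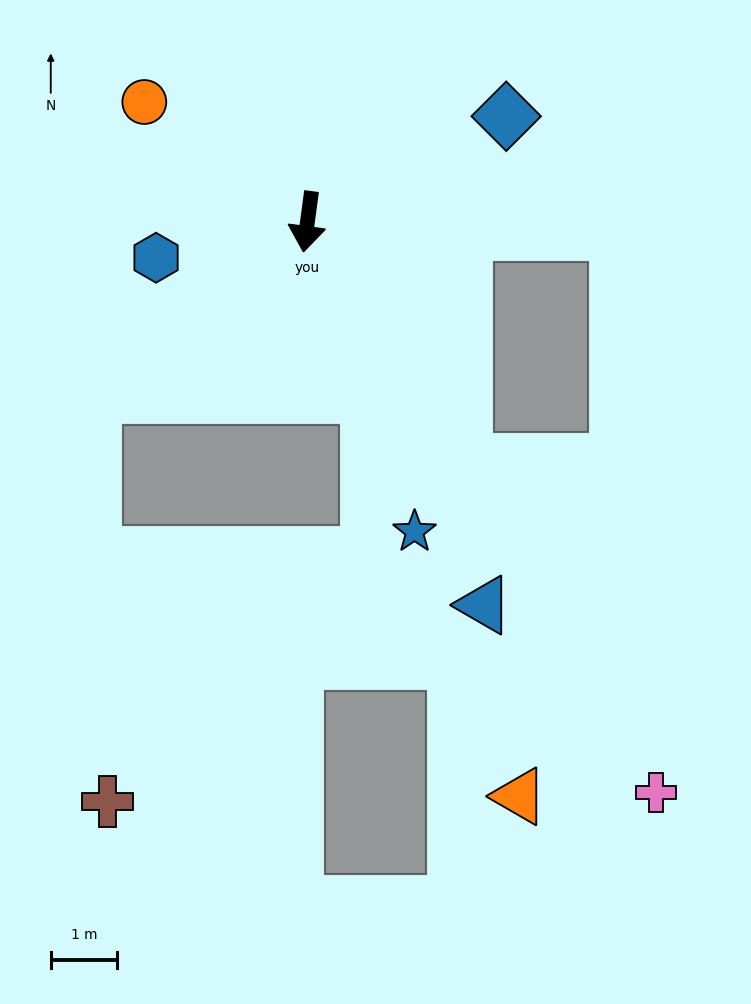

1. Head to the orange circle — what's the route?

turn right 119°, forward 3.1 m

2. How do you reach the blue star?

turn left 27°, forward 4.9 m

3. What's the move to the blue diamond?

turn left 126°, forward 3.4 m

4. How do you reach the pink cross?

turn left 39°, forward 10.1 m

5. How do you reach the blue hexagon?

turn right 69°, forward 2.3 m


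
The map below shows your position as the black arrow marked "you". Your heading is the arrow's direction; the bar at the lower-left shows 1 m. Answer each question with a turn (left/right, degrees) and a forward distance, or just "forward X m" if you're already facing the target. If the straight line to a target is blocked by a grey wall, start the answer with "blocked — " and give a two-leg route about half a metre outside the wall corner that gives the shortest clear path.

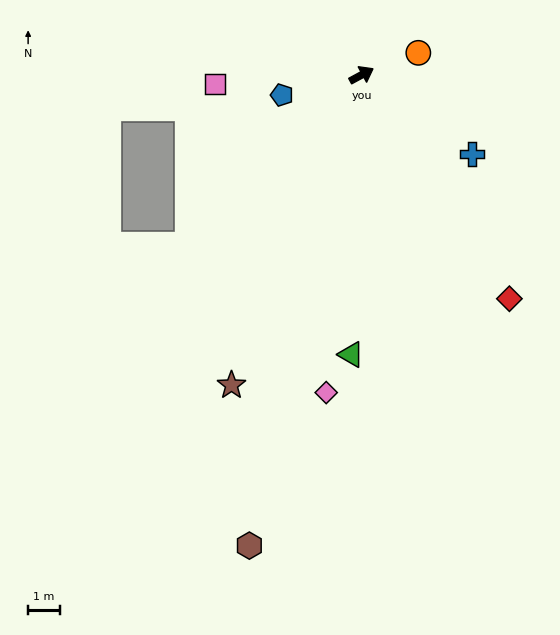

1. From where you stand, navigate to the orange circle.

turn right 7°, forward 1.9 m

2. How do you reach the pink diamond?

turn right 125°, forward 10.0 m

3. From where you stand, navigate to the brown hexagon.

turn right 132°, forward 15.1 m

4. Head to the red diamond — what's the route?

turn right 85°, forward 8.4 m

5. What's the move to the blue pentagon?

turn left 166°, forward 2.6 m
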